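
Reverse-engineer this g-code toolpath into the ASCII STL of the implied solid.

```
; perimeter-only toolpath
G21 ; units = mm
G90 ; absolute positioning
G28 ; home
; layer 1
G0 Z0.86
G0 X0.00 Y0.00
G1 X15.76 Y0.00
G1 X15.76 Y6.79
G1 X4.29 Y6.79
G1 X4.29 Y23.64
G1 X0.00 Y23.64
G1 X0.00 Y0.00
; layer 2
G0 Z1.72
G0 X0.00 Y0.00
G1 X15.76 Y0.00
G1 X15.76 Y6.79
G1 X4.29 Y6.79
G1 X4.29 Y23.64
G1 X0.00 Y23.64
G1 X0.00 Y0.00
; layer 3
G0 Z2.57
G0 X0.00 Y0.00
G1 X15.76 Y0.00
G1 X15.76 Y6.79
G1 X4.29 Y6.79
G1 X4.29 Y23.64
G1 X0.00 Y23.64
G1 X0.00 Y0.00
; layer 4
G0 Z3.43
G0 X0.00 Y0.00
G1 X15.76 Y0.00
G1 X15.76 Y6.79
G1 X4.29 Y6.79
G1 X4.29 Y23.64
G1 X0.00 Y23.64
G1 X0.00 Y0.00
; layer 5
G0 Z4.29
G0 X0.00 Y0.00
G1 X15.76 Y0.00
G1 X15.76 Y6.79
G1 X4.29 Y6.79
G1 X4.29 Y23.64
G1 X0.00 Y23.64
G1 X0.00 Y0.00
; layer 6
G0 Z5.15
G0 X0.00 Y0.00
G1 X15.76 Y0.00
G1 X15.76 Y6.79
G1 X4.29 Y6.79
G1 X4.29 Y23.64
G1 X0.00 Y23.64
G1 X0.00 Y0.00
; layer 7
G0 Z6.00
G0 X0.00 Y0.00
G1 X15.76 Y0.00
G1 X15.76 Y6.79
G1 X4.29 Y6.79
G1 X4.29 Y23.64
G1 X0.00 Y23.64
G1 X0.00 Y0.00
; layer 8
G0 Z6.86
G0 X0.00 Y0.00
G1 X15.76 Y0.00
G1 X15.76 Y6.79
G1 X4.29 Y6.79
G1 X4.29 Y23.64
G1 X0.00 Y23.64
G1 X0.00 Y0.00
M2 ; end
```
solid part
  facet normal 0.0000 0.0000 -1.0000
    outer loop
      vertex 15.76 6.79 0.00
      vertex 15.76 0.00 0.00
      vertex 0.00 0.00 0.00
    endloop
  endfacet
  facet normal 0.0000 0.0000 -1.0000
    outer loop
      vertex 4.29 6.79 0.00
      vertex 15.76 6.79 0.00
      vertex 0.00 0.00 0.00
    endloop
  endfacet
  facet normal 0.0000 0.0000 -1.0000
    outer loop
      vertex 4.29 23.64 0.00
      vertex 4.29 6.79 0.00
      vertex 0.00 0.00 0.00
    endloop
  endfacet
  facet normal 0.0000 0.0000 -1.0000
    outer loop
      vertex 0.00 23.64 0.00
      vertex 4.29 23.64 0.00
      vertex 0.00 0.00 0.00
    endloop
  endfacet
  facet normal 0.0000 0.0000 1.0000
    outer loop
      vertex 0.00 0.00 6.86
      vertex 15.76 0.00 6.86
      vertex 15.76 6.79 6.86
    endloop
  endfacet
  facet normal 0.0000 0.0000 1.0000
    outer loop
      vertex 0.00 0.00 6.86
      vertex 15.76 6.79 6.86
      vertex 4.29 6.79 6.86
    endloop
  endfacet
  facet normal 0.0000 0.0000 1.0000
    outer loop
      vertex 0.00 0.00 6.86
      vertex 4.29 6.79 6.86
      vertex 4.29 23.64 6.86
    endloop
  endfacet
  facet normal 0.0000 0.0000 1.0000
    outer loop
      vertex 0.00 0.00 6.86
      vertex 4.29 23.64 6.86
      vertex 0.00 23.64 6.86
    endloop
  endfacet
  facet normal 0.0000 -1.0000 0.0000
    outer loop
      vertex 0.00 0.00 0.00
      vertex 15.76 0.00 0.00
      vertex 15.76 0.00 6.86
    endloop
  endfacet
  facet normal 0.0000 -1.0000 0.0000
    outer loop
      vertex 0.00 0.00 0.00
      vertex 15.76 0.00 6.86
      vertex 0.00 0.00 6.86
    endloop
  endfacet
  facet normal 1.0000 0.0000 0.0000
    outer loop
      vertex 15.76 0.00 0.00
      vertex 15.76 6.79 0.00
      vertex 15.76 6.79 6.86
    endloop
  endfacet
  facet normal 1.0000 0.0000 0.0000
    outer loop
      vertex 15.76 0.00 0.00
      vertex 15.76 6.79 6.86
      vertex 15.76 0.00 6.86
    endloop
  endfacet
  facet normal 0.0000 1.0000 0.0000
    outer loop
      vertex 15.76 6.79 0.00
      vertex 4.29 6.79 0.00
      vertex 4.29 6.79 6.86
    endloop
  endfacet
  facet normal 0.0000 1.0000 0.0000
    outer loop
      vertex 15.76 6.79 0.00
      vertex 4.29 6.79 6.86
      vertex 15.76 6.79 6.86
    endloop
  endfacet
  facet normal 1.0000 0.0000 0.0000
    outer loop
      vertex 4.29 6.79 0.00
      vertex 4.29 23.64 0.00
      vertex 4.29 23.64 6.86
    endloop
  endfacet
  facet normal 1.0000 0.0000 0.0000
    outer loop
      vertex 4.29 6.79 0.00
      vertex 4.29 23.64 6.86
      vertex 4.29 6.79 6.86
    endloop
  endfacet
  facet normal 0.0000 1.0000 0.0000
    outer loop
      vertex 4.29 23.64 0.00
      vertex 0.00 23.64 0.00
      vertex 0.00 23.64 6.86
    endloop
  endfacet
  facet normal 0.0000 1.0000 0.0000
    outer loop
      vertex 4.29 23.64 0.00
      vertex 0.00 23.64 6.86
      vertex 4.29 23.64 6.86
    endloop
  endfacet
  facet normal -1.0000 0.0000 0.0000
    outer loop
      vertex 0.00 23.64 0.00
      vertex 0.00 0.00 0.00
      vertex 0.00 0.00 6.86
    endloop
  endfacet
  facet normal -1.0000 0.0000 0.0000
    outer loop
      vertex 0.00 23.64 0.00
      vertex 0.00 0.00 6.86
      vertex 0.00 23.64 6.86
    endloop
  endfacet
endsolid part

The G0 Z moves step by Δz≈0.86 mm. Every layer's G1 loop is the same polygon, so the solid is a straight extrusion of it from z=0 to z≈6.86. Closing with flat bottom and top caps and triangulating gives 20 facets — an L-shaped prism: outer 15.8 × 23.6 mm, arm thicknesses ≈ 6.79 mm (horizontal) and 4.29 mm (vertical), extruded 6.86 mm in z.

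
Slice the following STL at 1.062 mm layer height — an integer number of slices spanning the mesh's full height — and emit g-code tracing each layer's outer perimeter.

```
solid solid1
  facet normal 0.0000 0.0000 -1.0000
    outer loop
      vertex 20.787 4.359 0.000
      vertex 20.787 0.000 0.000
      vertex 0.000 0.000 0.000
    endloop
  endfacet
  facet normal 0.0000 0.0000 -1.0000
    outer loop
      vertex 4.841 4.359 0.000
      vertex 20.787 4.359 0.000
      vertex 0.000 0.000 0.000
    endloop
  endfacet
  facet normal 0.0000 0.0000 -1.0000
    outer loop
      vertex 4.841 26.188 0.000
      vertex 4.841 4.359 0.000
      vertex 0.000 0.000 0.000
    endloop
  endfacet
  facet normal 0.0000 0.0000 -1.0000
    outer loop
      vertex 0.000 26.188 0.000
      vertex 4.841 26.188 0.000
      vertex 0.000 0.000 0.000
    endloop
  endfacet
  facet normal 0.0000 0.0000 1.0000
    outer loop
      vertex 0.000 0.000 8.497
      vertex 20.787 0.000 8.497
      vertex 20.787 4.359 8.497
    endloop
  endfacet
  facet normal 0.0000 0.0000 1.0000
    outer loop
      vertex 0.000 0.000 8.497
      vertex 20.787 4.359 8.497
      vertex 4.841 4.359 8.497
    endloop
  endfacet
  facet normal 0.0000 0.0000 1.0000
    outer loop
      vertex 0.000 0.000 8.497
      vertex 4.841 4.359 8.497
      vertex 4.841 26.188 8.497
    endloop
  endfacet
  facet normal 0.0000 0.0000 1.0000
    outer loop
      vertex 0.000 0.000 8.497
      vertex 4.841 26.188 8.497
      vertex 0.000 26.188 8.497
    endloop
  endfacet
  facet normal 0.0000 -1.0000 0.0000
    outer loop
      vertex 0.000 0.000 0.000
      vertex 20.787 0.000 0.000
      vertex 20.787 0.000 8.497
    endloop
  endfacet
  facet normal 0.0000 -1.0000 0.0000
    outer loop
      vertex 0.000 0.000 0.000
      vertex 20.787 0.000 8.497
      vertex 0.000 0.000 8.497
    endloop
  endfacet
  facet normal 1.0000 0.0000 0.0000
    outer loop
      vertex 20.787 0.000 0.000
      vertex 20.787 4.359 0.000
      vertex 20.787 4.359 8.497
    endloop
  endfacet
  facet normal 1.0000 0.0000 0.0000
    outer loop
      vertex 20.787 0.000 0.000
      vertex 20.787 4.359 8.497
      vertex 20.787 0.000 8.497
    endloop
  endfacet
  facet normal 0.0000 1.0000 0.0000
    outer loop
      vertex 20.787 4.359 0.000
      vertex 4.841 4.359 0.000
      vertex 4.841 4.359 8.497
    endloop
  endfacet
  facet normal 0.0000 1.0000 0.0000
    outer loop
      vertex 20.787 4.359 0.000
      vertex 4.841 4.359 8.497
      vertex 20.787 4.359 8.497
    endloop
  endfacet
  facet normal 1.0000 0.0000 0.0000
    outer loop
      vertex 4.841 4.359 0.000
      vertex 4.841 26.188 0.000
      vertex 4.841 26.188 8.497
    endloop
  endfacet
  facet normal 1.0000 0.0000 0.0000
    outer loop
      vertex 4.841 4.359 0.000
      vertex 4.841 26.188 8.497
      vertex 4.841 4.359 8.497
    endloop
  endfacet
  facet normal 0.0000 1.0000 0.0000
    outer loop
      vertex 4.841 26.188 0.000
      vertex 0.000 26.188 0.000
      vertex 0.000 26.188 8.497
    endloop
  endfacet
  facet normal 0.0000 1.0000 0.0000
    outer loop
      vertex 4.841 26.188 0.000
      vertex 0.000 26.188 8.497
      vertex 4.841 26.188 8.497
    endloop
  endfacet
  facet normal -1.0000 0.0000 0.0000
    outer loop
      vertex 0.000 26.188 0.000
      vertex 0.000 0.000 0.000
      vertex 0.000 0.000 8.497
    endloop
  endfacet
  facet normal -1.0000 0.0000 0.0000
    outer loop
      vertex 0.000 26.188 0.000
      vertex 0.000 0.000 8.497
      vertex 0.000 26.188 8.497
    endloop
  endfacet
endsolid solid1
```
; perimeter-only toolpath
G21 ; units = mm
G90 ; absolute positioning
G28 ; home
; layer 1
G0 Z1.062
G0 X0.000 Y0.000
G1 X20.787 Y0.000
G1 X20.787 Y4.359
G1 X4.841 Y4.359
G1 X4.841 Y26.188
G1 X0.000 Y26.188
G1 X0.000 Y0.000
; layer 2
G0 Z2.124
G0 X0.000 Y0.000
G1 X20.787 Y0.000
G1 X20.787 Y4.359
G1 X4.841 Y4.359
G1 X4.841 Y26.188
G1 X0.000 Y26.188
G1 X0.000 Y0.000
; layer 3
G0 Z3.186
G0 X0.000 Y0.000
G1 X20.787 Y0.000
G1 X20.787 Y4.359
G1 X4.841 Y4.359
G1 X4.841 Y26.188
G1 X0.000 Y26.188
G1 X0.000 Y0.000
; layer 4
G0 Z4.248
G0 X0.000 Y0.000
G1 X20.787 Y0.000
G1 X20.787 Y4.359
G1 X4.841 Y4.359
G1 X4.841 Y26.188
G1 X0.000 Y26.188
G1 X0.000 Y0.000
; layer 5
G0 Z5.311
G0 X0.000 Y0.000
G1 X20.787 Y0.000
G1 X20.787 Y4.359
G1 X4.841 Y4.359
G1 X4.841 Y26.188
G1 X0.000 Y26.188
G1 X0.000 Y0.000
; layer 6
G0 Z6.373
G0 X0.000 Y0.000
G1 X20.787 Y0.000
G1 X20.787 Y4.359
G1 X4.841 Y4.359
G1 X4.841 Y26.188
G1 X0.000 Y26.188
G1 X0.000 Y0.000
; layer 7
G0 Z7.435
G0 X0.000 Y0.000
G1 X20.787 Y0.000
G1 X20.787 Y4.359
G1 X4.841 Y4.359
G1 X4.841 Y26.188
G1 X0.000 Y26.188
G1 X0.000 Y0.000
; layer 8
G0 Z8.497
G0 X0.000 Y0.000
G1 X20.787 Y0.000
G1 X20.787 Y4.359
G1 X4.841 Y4.359
G1 X4.841 Y26.188
G1 X0.000 Y26.188
G1 X0.000 Y0.000
M2 ; end

The solid is an L-shaped prism: outer 20.8 × 26.2 mm, arm thicknesses ≈ 4.36 mm (horizontal) and 4.84 mm (vertical), extruded 8.5 mm in z. Slicing at Δz = 1.062 mm — 8 equal slices spanning the solid's height, so layer i sits at z = i·h/8 — gives 8 non-empty perimeters. Each is a 6-segment closed polygon; G0 lifts to the layer z and rapids to the start vertex, then G1 traces the edges.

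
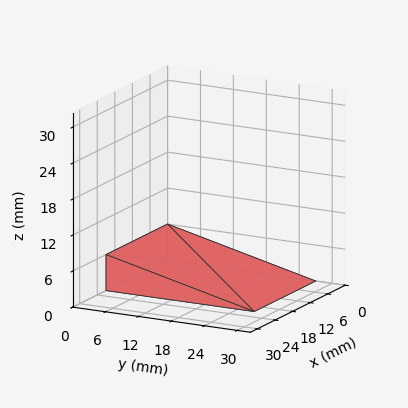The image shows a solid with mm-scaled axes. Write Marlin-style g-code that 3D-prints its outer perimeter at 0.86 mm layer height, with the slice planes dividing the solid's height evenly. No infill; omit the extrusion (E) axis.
Reading the render: the shape is a wedge (ramp): 21 × 27 mm base, rising to 6 mm along the y=0 edge and sloping linearly to z=0 at y=27 (dimensions read to the nearest mm from the axis ticks). For the g-code, the solid's height is divided into equal slices at the stated Δz and each level perimeter traced with G1 moves after a G0 lift.

; perimeter-only toolpath
G21 ; units = mm
G90 ; absolute positioning
G28 ; home
; layer 1
G0 Z0.86
G0 X0.00 Y0.00
G1 X21.00 Y0.00
G1 X21.00 Y23.14
G1 X0.00 Y23.14
G1 X0.00 Y0.00
; layer 2
G0 Z1.71
G0 X0.00 Y0.00
G1 X21.00 Y0.00
G1 X21.00 Y19.29
G1 X0.00 Y19.29
G1 X0.00 Y0.00
; layer 3
G0 Z2.57
G0 X0.00 Y0.00
G1 X21.00 Y0.00
G1 X21.00 Y15.43
G1 X0.00 Y15.43
G1 X0.00 Y0.00
; layer 4
G0 Z3.43
G0 X0.00 Y0.00
G1 X21.00 Y0.00
G1 X21.00 Y11.57
G1 X0.00 Y11.57
G1 X0.00 Y0.00
; layer 5
G0 Z4.29
G0 X0.00 Y0.00
G1 X21.00 Y0.00
G1 X21.00 Y7.71
G1 X0.00 Y7.71
G1 X0.00 Y0.00
; layer 6
G0 Z5.14
G0 X0.00 Y0.00
G1 X21.00 Y0.00
G1 X21.00 Y3.86
G1 X0.00 Y3.86
G1 X0.00 Y0.00
M2 ; end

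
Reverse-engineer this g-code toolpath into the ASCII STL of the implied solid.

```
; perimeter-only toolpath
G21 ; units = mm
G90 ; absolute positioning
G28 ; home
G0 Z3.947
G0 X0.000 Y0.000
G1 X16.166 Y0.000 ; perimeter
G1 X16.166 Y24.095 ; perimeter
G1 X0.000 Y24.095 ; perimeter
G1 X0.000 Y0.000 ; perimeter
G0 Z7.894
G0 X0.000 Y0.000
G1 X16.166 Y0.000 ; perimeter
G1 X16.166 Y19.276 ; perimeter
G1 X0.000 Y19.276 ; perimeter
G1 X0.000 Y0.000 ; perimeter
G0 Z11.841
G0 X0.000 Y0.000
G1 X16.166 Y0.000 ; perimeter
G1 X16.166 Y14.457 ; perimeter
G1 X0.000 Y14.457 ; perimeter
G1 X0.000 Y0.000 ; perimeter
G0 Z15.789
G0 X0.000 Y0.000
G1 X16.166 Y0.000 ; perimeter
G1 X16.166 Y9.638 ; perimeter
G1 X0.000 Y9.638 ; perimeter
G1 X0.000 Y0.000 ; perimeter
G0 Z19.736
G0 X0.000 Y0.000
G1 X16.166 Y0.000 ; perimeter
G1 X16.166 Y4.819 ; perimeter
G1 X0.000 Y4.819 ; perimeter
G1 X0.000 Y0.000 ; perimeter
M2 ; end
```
solid part
  facet normal 0.0000 0.0000 -1.0000
    outer loop
      vertex 16.166 28.914 0.000
      vertex 16.166 0.000 0.000
      vertex 0.000 0.000 0.000
    endloop
  endfacet
  facet normal 0.0000 0.0000 -1.0000
    outer loop
      vertex 0.000 28.914 0.000
      vertex 16.166 28.914 0.000
      vertex 0.000 0.000 0.000
    endloop
  endfacet
  facet normal 0.0000 -1.0000 0.0000
    outer loop
      vertex 0.000 0.000 0.000
      vertex 16.166 0.000 0.000
      vertex 16.166 0.000 23.683
    endloop
  endfacet
  facet normal 0.0000 -1.0000 0.0000
    outer loop
      vertex 0.000 0.000 0.000
      vertex 16.166 0.000 23.683
      vertex 0.000 0.000 23.683
    endloop
  endfacet
  facet normal 0.0000 0.6337 0.7736
    outer loop
      vertex 0.000 0.000 23.683
      vertex 16.166 0.000 23.683
      vertex 16.166 28.914 0.000
    endloop
  endfacet
  facet normal 0.0000 0.6337 0.7736
    outer loop
      vertex 0.000 0.000 23.683
      vertex 16.166 28.914 0.000
      vertex 0.000 28.914 0.000
    endloop
  endfacet
  facet normal -1.0000 0.0000 0.0000
    outer loop
      vertex 0.000 0.000 23.683
      vertex 0.000 28.914 0.000
      vertex 0.000 0.000 0.000
    endloop
  endfacet
  facet normal 1.0000 0.0000 0.0000
    outer loop
      vertex 16.166 0.000 0.000
      vertex 16.166 28.914 0.000
      vertex 16.166 0.000 23.683
    endloop
  endfacet
endsolid part

The G0 Z moves step by Δz≈3.947 mm. The G1 loops shrink linearly with z, so the solid tapers from its base footprint up to z≈23.7. Closing with a flat bottom cap and the tapered top and triangulating gives 8 facets — a wedge (ramp): 16.2 × 28.9 mm base, rising to 23.7 mm along the y=0 edge and sloping linearly to z=0 at y=28.9.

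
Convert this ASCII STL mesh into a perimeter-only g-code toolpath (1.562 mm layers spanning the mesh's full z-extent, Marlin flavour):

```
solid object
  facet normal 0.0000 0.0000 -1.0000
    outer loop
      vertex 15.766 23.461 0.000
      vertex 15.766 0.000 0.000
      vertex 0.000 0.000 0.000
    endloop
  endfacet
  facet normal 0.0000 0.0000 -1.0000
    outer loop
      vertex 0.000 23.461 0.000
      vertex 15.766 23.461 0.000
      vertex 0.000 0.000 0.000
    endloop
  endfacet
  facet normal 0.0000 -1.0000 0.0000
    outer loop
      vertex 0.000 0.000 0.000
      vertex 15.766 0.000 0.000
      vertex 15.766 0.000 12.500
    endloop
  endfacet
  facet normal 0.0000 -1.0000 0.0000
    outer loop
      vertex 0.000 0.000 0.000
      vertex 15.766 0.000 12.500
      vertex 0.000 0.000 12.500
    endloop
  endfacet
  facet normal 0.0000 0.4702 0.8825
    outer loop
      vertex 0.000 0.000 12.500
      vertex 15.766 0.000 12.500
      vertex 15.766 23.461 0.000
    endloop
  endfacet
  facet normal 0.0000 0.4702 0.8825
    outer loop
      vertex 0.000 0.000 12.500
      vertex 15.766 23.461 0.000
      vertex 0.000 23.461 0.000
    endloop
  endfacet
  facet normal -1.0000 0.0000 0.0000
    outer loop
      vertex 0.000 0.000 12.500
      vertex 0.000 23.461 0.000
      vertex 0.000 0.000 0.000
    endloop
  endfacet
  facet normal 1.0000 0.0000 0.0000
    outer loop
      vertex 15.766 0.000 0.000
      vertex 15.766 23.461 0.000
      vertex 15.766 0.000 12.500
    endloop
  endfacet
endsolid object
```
; perimeter-only toolpath
G21 ; units = mm
G90 ; absolute positioning
G28 ; home
; layer 1
G0 Z1.562
G0 X0.000 Y0.000
G1 X15.766 Y0.000
G1 X15.766 Y20.528
G1 X0.000 Y20.528
G1 X0.000 Y0.000
; layer 2
G0 Z3.125
G0 X0.000 Y0.000
G1 X15.766 Y0.000
G1 X15.766 Y17.596
G1 X0.000 Y17.596
G1 X0.000 Y0.000
; layer 3
G0 Z4.688
G0 X0.000 Y0.000
G1 X15.766 Y0.000
G1 X15.766 Y14.663
G1 X0.000 Y14.663
G1 X0.000 Y0.000
; layer 4
G0 Z6.250
G0 X0.000 Y0.000
G1 X15.766 Y0.000
G1 X15.766 Y11.730
G1 X0.000 Y11.730
G1 X0.000 Y0.000
; layer 5
G0 Z7.812
G0 X0.000 Y0.000
G1 X15.766 Y0.000
G1 X15.766 Y8.798
G1 X0.000 Y8.798
G1 X0.000 Y0.000
; layer 6
G0 Z9.375
G0 X0.000 Y0.000
G1 X15.766 Y0.000
G1 X15.766 Y5.865
G1 X0.000 Y5.865
G1 X0.000 Y0.000
; layer 7
G0 Z10.938
G0 X0.000 Y0.000
G1 X15.766 Y0.000
G1 X15.766 Y2.933
G1 X0.000 Y2.933
G1 X0.000 Y0.000
M2 ; end

The solid is a wedge (ramp): 15.8 × 23.5 mm base, rising to 12.5 mm along the y=0 edge and sloping linearly to z=0 at y=23.5. Slicing at Δz = 1.562 mm — 8 equal slices spanning the solid's height, so layer i sits at z = i·h/8 — gives 7 non-empty perimeters. Each is a 4-segment closed polygon; G0 lifts to the layer z and rapids to the start vertex, then G1 traces the edges. The cross-section shrinks linearly with z (the slice at the apex is degenerate and omitted).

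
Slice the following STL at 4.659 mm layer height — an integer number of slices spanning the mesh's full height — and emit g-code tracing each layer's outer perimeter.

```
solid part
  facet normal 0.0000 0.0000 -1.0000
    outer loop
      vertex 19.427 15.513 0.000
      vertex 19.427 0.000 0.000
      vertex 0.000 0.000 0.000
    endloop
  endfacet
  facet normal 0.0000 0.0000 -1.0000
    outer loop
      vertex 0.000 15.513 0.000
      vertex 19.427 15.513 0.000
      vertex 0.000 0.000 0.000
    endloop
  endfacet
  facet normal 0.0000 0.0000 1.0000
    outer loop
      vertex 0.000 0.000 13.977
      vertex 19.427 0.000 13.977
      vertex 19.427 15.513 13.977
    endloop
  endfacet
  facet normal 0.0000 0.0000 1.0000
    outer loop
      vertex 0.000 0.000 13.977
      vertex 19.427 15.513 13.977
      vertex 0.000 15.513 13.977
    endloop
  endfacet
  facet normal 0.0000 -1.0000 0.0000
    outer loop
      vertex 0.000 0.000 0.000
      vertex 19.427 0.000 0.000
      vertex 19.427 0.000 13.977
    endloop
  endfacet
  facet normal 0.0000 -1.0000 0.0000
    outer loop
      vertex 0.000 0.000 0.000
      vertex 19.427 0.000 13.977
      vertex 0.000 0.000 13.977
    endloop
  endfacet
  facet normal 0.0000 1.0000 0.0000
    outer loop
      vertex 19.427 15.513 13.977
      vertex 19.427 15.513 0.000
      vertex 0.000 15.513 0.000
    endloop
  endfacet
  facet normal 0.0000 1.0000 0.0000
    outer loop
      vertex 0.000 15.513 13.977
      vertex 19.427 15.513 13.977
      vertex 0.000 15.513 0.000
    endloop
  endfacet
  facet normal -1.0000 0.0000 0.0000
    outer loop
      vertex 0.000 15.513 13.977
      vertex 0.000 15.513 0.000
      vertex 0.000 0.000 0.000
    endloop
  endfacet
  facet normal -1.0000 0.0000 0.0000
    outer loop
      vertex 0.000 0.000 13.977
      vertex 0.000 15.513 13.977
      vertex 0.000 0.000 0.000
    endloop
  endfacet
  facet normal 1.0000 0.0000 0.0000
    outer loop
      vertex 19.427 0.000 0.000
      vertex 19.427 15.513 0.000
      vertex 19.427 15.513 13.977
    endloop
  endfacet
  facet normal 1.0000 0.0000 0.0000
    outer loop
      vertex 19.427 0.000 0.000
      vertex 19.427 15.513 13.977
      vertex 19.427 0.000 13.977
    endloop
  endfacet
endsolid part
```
; perimeter-only toolpath
G21 ; units = mm
G90 ; absolute positioning
G28 ; home
; layer 1
G0 Z4.659
G0 X0.000 Y0.000
G1 X19.427 Y0.000
G1 X19.427 Y15.513
G1 X0.000 Y15.513
G1 X0.000 Y0.000
; layer 2
G0 Z9.318
G0 X0.000 Y0.000
G1 X19.427 Y0.000
G1 X19.427 Y15.513
G1 X0.000 Y15.513
G1 X0.000 Y0.000
; layer 3
G0 Z13.977
G0 X0.000 Y0.000
G1 X19.427 Y0.000
G1 X19.427 Y15.513
G1 X0.000 Y15.513
G1 X0.000 Y0.000
M2 ; end

The solid is a rectangular box, roughly 19.4 × 15.5 mm footprint and 14 mm tall. Slicing at Δz = 4.659 mm — 3 equal slices spanning the solid's height, so layer i sits at z = i·h/3 — gives 3 non-empty perimeters. Each is a 4-segment closed polygon; G0 lifts to the layer z and rapids to the start vertex, then G1 traces the edges.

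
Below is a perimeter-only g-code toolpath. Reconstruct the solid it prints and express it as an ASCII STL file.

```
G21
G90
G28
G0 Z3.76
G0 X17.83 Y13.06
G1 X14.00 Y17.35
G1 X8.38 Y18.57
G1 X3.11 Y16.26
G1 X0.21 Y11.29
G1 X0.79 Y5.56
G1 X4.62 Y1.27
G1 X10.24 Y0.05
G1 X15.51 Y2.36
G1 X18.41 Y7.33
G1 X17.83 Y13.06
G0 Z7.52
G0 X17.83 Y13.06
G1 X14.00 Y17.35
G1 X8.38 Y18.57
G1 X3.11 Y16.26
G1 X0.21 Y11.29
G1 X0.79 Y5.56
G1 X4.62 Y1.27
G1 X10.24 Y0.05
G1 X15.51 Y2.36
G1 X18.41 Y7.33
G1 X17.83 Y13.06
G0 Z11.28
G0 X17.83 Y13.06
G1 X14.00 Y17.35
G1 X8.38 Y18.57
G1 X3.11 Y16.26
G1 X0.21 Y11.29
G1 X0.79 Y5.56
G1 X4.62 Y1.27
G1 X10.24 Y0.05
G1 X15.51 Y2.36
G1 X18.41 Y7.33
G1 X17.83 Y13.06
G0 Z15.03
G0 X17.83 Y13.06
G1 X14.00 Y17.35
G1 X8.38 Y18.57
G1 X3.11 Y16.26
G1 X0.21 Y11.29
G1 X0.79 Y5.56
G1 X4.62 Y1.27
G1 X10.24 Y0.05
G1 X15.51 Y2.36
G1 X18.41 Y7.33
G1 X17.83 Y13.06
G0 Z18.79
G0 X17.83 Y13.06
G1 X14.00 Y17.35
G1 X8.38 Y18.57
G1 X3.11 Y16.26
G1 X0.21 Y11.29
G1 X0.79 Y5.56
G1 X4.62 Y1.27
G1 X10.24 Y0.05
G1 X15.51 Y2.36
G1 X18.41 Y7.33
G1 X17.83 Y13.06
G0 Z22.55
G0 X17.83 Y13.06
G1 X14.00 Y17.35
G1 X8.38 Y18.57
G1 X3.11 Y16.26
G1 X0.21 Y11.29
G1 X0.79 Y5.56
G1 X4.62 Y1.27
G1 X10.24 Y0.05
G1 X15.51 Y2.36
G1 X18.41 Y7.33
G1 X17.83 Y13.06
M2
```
solid part
  facet normal 0.0000 0.0000 -1.0000
    outer loop
      vertex 8.38 18.57 0.00
      vertex 14.00 17.35 0.00
      vertex 17.83 13.06 0.00
    endloop
  endfacet
  facet normal 0.0000 0.0000 -1.0000
    outer loop
      vertex 3.11 16.26 0.00
      vertex 8.38 18.57 0.00
      vertex 17.83 13.06 0.00
    endloop
  endfacet
  facet normal 0.0000 0.0000 -1.0000
    outer loop
      vertex 0.21 11.29 0.00
      vertex 3.11 16.26 0.00
      vertex 17.83 13.06 0.00
    endloop
  endfacet
  facet normal 0.0000 0.0000 -1.0000
    outer loop
      vertex 0.79 5.56 0.00
      vertex 0.21 11.29 0.00
      vertex 17.83 13.06 0.00
    endloop
  endfacet
  facet normal 0.0000 0.0000 -1.0000
    outer loop
      vertex 4.62 1.27 0.00
      vertex 0.79 5.56 0.00
      vertex 17.83 13.06 0.00
    endloop
  endfacet
  facet normal 0.0000 0.0000 -1.0000
    outer loop
      vertex 10.24 0.05 0.00
      vertex 4.62 1.27 0.00
      vertex 17.83 13.06 0.00
    endloop
  endfacet
  facet normal 0.0000 0.0000 -1.0000
    outer loop
      vertex 15.51 2.36 0.00
      vertex 10.24 0.05 0.00
      vertex 17.83 13.06 0.00
    endloop
  endfacet
  facet normal 0.0000 0.0000 -1.0000
    outer loop
      vertex 18.41 7.33 0.00
      vertex 15.51 2.36 0.00
      vertex 17.83 13.06 0.00
    endloop
  endfacet
  facet normal 0.0000 0.0000 1.0000
    outer loop
      vertex 17.83 13.06 22.55
      vertex 14.00 17.35 22.55
      vertex 8.38 18.57 22.55
    endloop
  endfacet
  facet normal 0.0000 0.0000 1.0000
    outer loop
      vertex 17.83 13.06 22.55
      vertex 8.38 18.57 22.55
      vertex 3.11 16.26 22.55
    endloop
  endfacet
  facet normal 0.0000 0.0000 1.0000
    outer loop
      vertex 17.83 13.06 22.55
      vertex 3.11 16.26 22.55
      vertex 0.21 11.29 22.55
    endloop
  endfacet
  facet normal 0.0000 0.0000 1.0000
    outer loop
      vertex 17.83 13.06 22.55
      vertex 0.21 11.29 22.55
      vertex 0.79 5.56 22.55
    endloop
  endfacet
  facet normal 0.0000 0.0000 1.0000
    outer loop
      vertex 17.83 13.06 22.55
      vertex 0.79 5.56 22.55
      vertex 4.62 1.27 22.55
    endloop
  endfacet
  facet normal 0.0000 0.0000 1.0000
    outer loop
      vertex 17.83 13.06 22.55
      vertex 4.62 1.27 22.55
      vertex 10.24 0.05 22.55
    endloop
  endfacet
  facet normal 0.0000 0.0000 1.0000
    outer loop
      vertex 17.83 13.06 22.55
      vertex 10.24 0.05 22.55
      vertex 15.51 2.36 22.55
    endloop
  endfacet
  facet normal 0.0000 0.0000 1.0000
    outer loop
      vertex 17.83 13.06 22.55
      vertex 15.51 2.36 22.55
      vertex 18.41 7.33 22.55
    endloop
  endfacet
  facet normal 0.7460 0.6660 0.0000
    outer loop
      vertex 17.83 13.06 0.00
      vertex 14.00 17.35 0.00
      vertex 14.00 17.35 22.55
    endloop
  endfacet
  facet normal 0.7460 0.6660 0.0000
    outer loop
      vertex 17.83 13.06 0.00
      vertex 14.00 17.35 22.55
      vertex 17.83 13.06 22.55
    endloop
  endfacet
  facet normal 0.2121 0.9772 0.0000
    outer loop
      vertex 14.00 17.35 0.00
      vertex 8.38 18.57 0.00
      vertex 8.38 18.57 22.55
    endloop
  endfacet
  facet normal 0.2121 0.9772 0.0000
    outer loop
      vertex 14.00 17.35 0.00
      vertex 8.38 18.57 22.55
      vertex 14.00 17.35 22.55
    endloop
  endfacet
  facet normal -0.4015 0.9159 0.0000
    outer loop
      vertex 8.38 18.57 0.00
      vertex 3.11 16.26 0.00
      vertex 3.11 16.26 22.55
    endloop
  endfacet
  facet normal -0.4015 0.9159 0.0000
    outer loop
      vertex 8.38 18.57 0.00
      vertex 3.11 16.26 22.55
      vertex 8.38 18.57 22.55
    endloop
  endfacet
  facet normal -0.8637 0.5040 0.0000
    outer loop
      vertex 3.11 16.26 0.00
      vertex 0.21 11.29 0.00
      vertex 0.21 11.29 22.55
    endloop
  endfacet
  facet normal -0.8637 0.5040 0.0000
    outer loop
      vertex 3.11 16.26 0.00
      vertex 0.21 11.29 22.55
      vertex 3.11 16.26 22.55
    endloop
  endfacet
  facet normal -0.9949 -0.1007 0.0000
    outer loop
      vertex 0.21 11.29 0.00
      vertex 0.79 5.56 0.00
      vertex 0.79 5.56 22.55
    endloop
  endfacet
  facet normal -0.9949 -0.1007 0.0000
    outer loop
      vertex 0.21 11.29 0.00
      vertex 0.79 5.56 22.55
      vertex 0.21 11.29 22.55
    endloop
  endfacet
  facet normal -0.7460 -0.6660 0.0000
    outer loop
      vertex 0.79 5.56 0.00
      vertex 4.62 1.27 0.00
      vertex 4.62 1.27 22.55
    endloop
  endfacet
  facet normal -0.7460 -0.6660 0.0000
    outer loop
      vertex 0.79 5.56 0.00
      vertex 4.62 1.27 22.55
      vertex 0.79 5.56 22.55
    endloop
  endfacet
  facet normal -0.2121 -0.9772 0.0000
    outer loop
      vertex 4.62 1.27 0.00
      vertex 10.24 0.05 0.00
      vertex 10.24 0.05 22.55
    endloop
  endfacet
  facet normal -0.2121 -0.9772 0.0000
    outer loop
      vertex 4.62 1.27 0.00
      vertex 10.24 0.05 22.55
      vertex 4.62 1.27 22.55
    endloop
  endfacet
  facet normal 0.4015 -0.9159 0.0000
    outer loop
      vertex 10.24 0.05 0.00
      vertex 15.51 2.36 0.00
      vertex 15.51 2.36 22.55
    endloop
  endfacet
  facet normal 0.4015 -0.9159 0.0000
    outer loop
      vertex 10.24 0.05 0.00
      vertex 15.51 2.36 22.55
      vertex 10.24 0.05 22.55
    endloop
  endfacet
  facet normal 0.8637 -0.5040 0.0000
    outer loop
      vertex 15.51 2.36 0.00
      vertex 18.41 7.33 0.00
      vertex 18.41 7.33 22.55
    endloop
  endfacet
  facet normal 0.8637 -0.5040 0.0000
    outer loop
      vertex 15.51 2.36 0.00
      vertex 18.41 7.33 22.55
      vertex 15.51 2.36 22.55
    endloop
  endfacet
  facet normal 0.9949 0.1007 0.0000
    outer loop
      vertex 18.41 7.33 0.00
      vertex 17.83 13.06 0.00
      vertex 17.83 13.06 22.55
    endloop
  endfacet
  facet normal 0.9949 0.1007 0.0000
    outer loop
      vertex 18.41 7.33 0.00
      vertex 17.83 13.06 22.55
      vertex 18.41 7.33 22.55
    endloop
  endfacet
endsolid part

The G0 Z moves step by Δz≈3.76 mm. Every layer's G1 loop is the same polygon, so the solid is a straight extrusion of it from z=0 to z≈22.6. Closing with flat bottom and top caps and triangulating gives 36 facets — a regular 10-sided prism (a cylinder approximated with 10 flat sides), circumscribed radius ≈ 9.31 mm, height ≈ 22.6 mm.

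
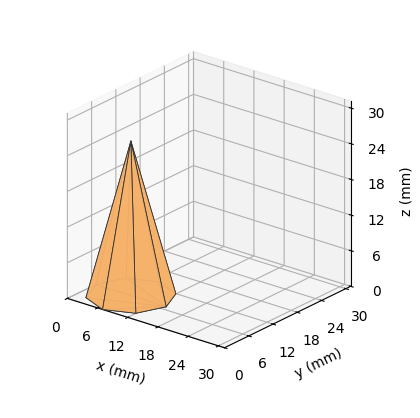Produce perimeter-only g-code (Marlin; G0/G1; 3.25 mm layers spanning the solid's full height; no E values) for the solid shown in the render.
Reading the render: the shape is a regular 8-sided pyramid, base circumscribed radius ≈ 7 mm, apex at z ≈ 26 mm (dimensions read to the nearest mm from the axis ticks). For the g-code, the solid's height is divided into equal slices at the stated Δz and each level perimeter traced with G1 moves after a G0 lift.

; perimeter-only toolpath
G21 ; units = mm
G90 ; absolute positioning
G28 ; home
; layer 1
G0 Z3.25
G0 X13.12 Y7.00
G1 X11.33 Y11.33
G1 X7.00 Y13.12
G1 X2.67 Y11.33
G1 X0.88 Y7.00
G1 X2.67 Y2.67
G1 X7.00 Y0.88
G1 X11.33 Y2.67
G1 X13.12 Y7.00
; layer 2
G0 Z6.50
G0 X12.25 Y7.00
G1 X10.71 Y10.71
G1 X7.00 Y12.25
G1 X3.29 Y10.71
G1 X1.75 Y7.00
G1 X3.29 Y3.29
G1 X7.00 Y1.75
G1 X10.71 Y3.29
G1 X12.25 Y7.00
; layer 3
G0 Z9.75
G0 X11.38 Y7.00
G1 X10.09 Y10.09
G1 X7.00 Y11.38
G1 X3.91 Y10.09
G1 X2.62 Y7.00
G1 X3.91 Y3.91
G1 X7.00 Y2.62
G1 X10.09 Y3.91
G1 X11.38 Y7.00
; layer 4
G0 Z13.00
G0 X10.50 Y7.00
G1 X9.47 Y9.47
G1 X7.00 Y10.50
G1 X4.53 Y9.47
G1 X3.50 Y7.00
G1 X4.53 Y4.53
G1 X7.00 Y3.50
G1 X9.47 Y4.53
G1 X10.50 Y7.00
; layer 5
G0 Z16.25
G0 X9.62 Y7.00
G1 X8.86 Y8.86
G1 X7.00 Y9.62
G1 X5.14 Y8.86
G1 X4.38 Y7.00
G1 X5.14 Y5.14
G1 X7.00 Y4.38
G1 X8.86 Y5.14
G1 X9.62 Y7.00
; layer 6
G0 Z19.50
G0 X8.75 Y7.00
G1 X8.24 Y8.24
G1 X7.00 Y8.75
G1 X5.76 Y8.24
G1 X5.25 Y7.00
G1 X5.76 Y5.76
G1 X7.00 Y5.25
G1 X8.24 Y5.76
G1 X8.75 Y7.00
; layer 7
G0 Z22.75
G0 X7.88 Y7.00
G1 X7.62 Y7.62
G1 X7.00 Y7.88
G1 X6.38 Y7.62
G1 X6.12 Y7.00
G1 X6.38 Y6.38
G1 X7.00 Y6.12
G1 X7.62 Y6.38
G1 X7.88 Y7.00
M2 ; end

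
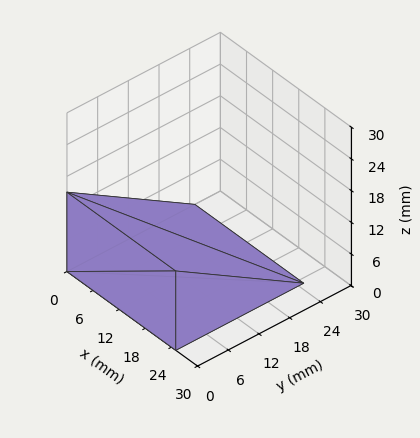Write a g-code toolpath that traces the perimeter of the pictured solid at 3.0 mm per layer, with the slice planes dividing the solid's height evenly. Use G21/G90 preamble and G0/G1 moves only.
Reading the render: the shape is a wedge (ramp): 25 × 25 mm base, rising to 15 mm along the y=0 edge and sloping linearly to z=0 at y=25 (dimensions read to the nearest mm from the axis ticks). For the g-code, the solid's height is divided into equal slices at the stated Δz and each level perimeter traced with G1 moves after a G0 lift.

; perimeter-only toolpath
G21 ; units = mm
G90 ; absolute positioning
G28 ; home
; layer 1
G0 Z3.0
G0 X0.0 Y0.0
G1 X25.0 Y0.0
G1 X25.0 Y20.0
G1 X0.0 Y20.0
G1 X0.0 Y0.0
; layer 2
G0 Z6.0
G0 X0.0 Y0.0
G1 X25.0 Y0.0
G1 X25.0 Y15.0
G1 X0.0 Y15.0
G1 X0.0 Y0.0
; layer 3
G0 Z9.0
G0 X0.0 Y0.0
G1 X25.0 Y0.0
G1 X25.0 Y10.0
G1 X0.0 Y10.0
G1 X0.0 Y0.0
; layer 4
G0 Z12.0
G0 X0.0 Y0.0
G1 X25.0 Y0.0
G1 X25.0 Y5.0
G1 X0.0 Y5.0
G1 X0.0 Y0.0
M2 ; end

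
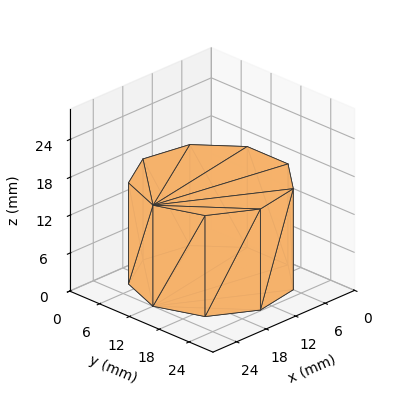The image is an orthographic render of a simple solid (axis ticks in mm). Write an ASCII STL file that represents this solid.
Reading the render: the shape is a regular 9-sided prism (a cylinder approximated with 9 flat sides), circumscribed radius ≈ 12 mm, height ≈ 16 mm (dimensions read to the nearest mm from the axis ticks). For the STL, each face is triangulated and given an outward normal.

solid part
  facet normal 0.0000 0.0000 -1.0000
    outer loop
      vertex 14.1 23.8 0.0
      vertex 21.2 19.7 0.0
      vertex 24.0 12.0 0.0
    endloop
  endfacet
  facet normal 0.0000 0.0000 -1.0000
    outer loop
      vertex 6.0 22.4 0.0
      vertex 14.1 23.8 0.0
      vertex 24.0 12.0 0.0
    endloop
  endfacet
  facet normal 0.0000 0.0000 -1.0000
    outer loop
      vertex 0.7 16.1 0.0
      vertex 6.0 22.4 0.0
      vertex 24.0 12.0 0.0
    endloop
  endfacet
  facet normal 0.0000 0.0000 -1.0000
    outer loop
      vertex 0.7 7.9 0.0
      vertex 0.7 16.1 0.0
      vertex 24.0 12.0 0.0
    endloop
  endfacet
  facet normal 0.0000 0.0000 -1.0000
    outer loop
      vertex 6.0 1.6 0.0
      vertex 0.7 7.9 0.0
      vertex 24.0 12.0 0.0
    endloop
  endfacet
  facet normal 0.0000 0.0000 -1.0000
    outer loop
      vertex 14.1 0.2 0.0
      vertex 6.0 1.6 0.0
      vertex 24.0 12.0 0.0
    endloop
  endfacet
  facet normal 0.0000 0.0000 -1.0000
    outer loop
      vertex 21.2 4.3 0.0
      vertex 14.1 0.2 0.0
      vertex 24.0 12.0 0.0
    endloop
  endfacet
  facet normal 0.0000 0.0000 1.0000
    outer loop
      vertex 24.0 12.0 16.0
      vertex 21.2 19.7 16.0
      vertex 14.1 23.8 16.0
    endloop
  endfacet
  facet normal 0.0000 0.0000 1.0000
    outer loop
      vertex 24.0 12.0 16.0
      vertex 14.1 23.8 16.0
      vertex 6.0 22.4 16.0
    endloop
  endfacet
  facet normal 0.0000 0.0000 1.0000
    outer loop
      vertex 24.0 12.0 16.0
      vertex 6.0 22.4 16.0
      vertex 0.7 16.1 16.0
    endloop
  endfacet
  facet normal 0.0000 0.0000 1.0000
    outer loop
      vertex 24.0 12.0 16.0
      vertex 0.7 16.1 16.0
      vertex 0.7 7.9 16.0
    endloop
  endfacet
  facet normal 0.0000 0.0000 1.0000
    outer loop
      vertex 24.0 12.0 16.0
      vertex 0.7 7.9 16.0
      vertex 6.0 1.6 16.0
    endloop
  endfacet
  facet normal 0.0000 0.0000 1.0000
    outer loop
      vertex 24.0 12.0 16.0
      vertex 6.0 1.6 16.0
      vertex 14.1 0.2 16.0
    endloop
  endfacet
  facet normal 0.0000 0.0000 1.0000
    outer loop
      vertex 24.0 12.0 16.0
      vertex 14.1 0.2 16.0
      vertex 21.2 4.3 16.0
    endloop
  endfacet
  facet normal 0.9398 0.3417 0.0000
    outer loop
      vertex 24.0 12.0 0.0
      vertex 21.2 19.7 0.0
      vertex 21.2 19.7 16.0
    endloop
  endfacet
  facet normal 0.9398 0.3417 0.0000
    outer loop
      vertex 24.0 12.0 0.0
      vertex 21.2 19.7 16.0
      vertex 24.0 12.0 16.0
    endloop
  endfacet
  facet normal 0.5001 0.8660 0.0000
    outer loop
      vertex 21.2 19.7 0.0
      vertex 14.1 23.8 0.0
      vertex 14.1 23.8 16.0
    endloop
  endfacet
  facet normal 0.5001 0.8660 0.0000
    outer loop
      vertex 21.2 19.7 0.0
      vertex 14.1 23.8 16.0
      vertex 21.2 19.7 16.0
    endloop
  endfacet
  facet normal -0.1703 0.9854 0.0000
    outer loop
      vertex 14.1 23.8 0.0
      vertex 6.0 22.4 0.0
      vertex 6.0 22.4 16.0
    endloop
  endfacet
  facet normal -0.1703 0.9854 0.0000
    outer loop
      vertex 14.1 23.8 0.0
      vertex 6.0 22.4 16.0
      vertex 14.1 23.8 16.0
    endloop
  endfacet
  facet normal -0.7652 0.6438 0.0000
    outer loop
      vertex 6.0 22.4 0.0
      vertex 0.7 16.1 0.0
      vertex 0.7 16.1 16.0
    endloop
  endfacet
  facet normal -0.7652 0.6438 0.0000
    outer loop
      vertex 6.0 22.4 0.0
      vertex 0.7 16.1 16.0
      vertex 6.0 22.4 16.0
    endloop
  endfacet
  facet normal -1.0000 0.0000 0.0000
    outer loop
      vertex 0.7 16.1 0.0
      vertex 0.7 7.9 0.0
      vertex 0.7 7.9 16.0
    endloop
  endfacet
  facet normal -1.0000 0.0000 0.0000
    outer loop
      vertex 0.7 16.1 0.0
      vertex 0.7 7.9 16.0
      vertex 0.7 16.1 16.0
    endloop
  endfacet
  facet normal -0.7652 -0.6438 0.0000
    outer loop
      vertex 0.7 7.9 0.0
      vertex 6.0 1.6 0.0
      vertex 6.0 1.6 16.0
    endloop
  endfacet
  facet normal -0.7652 -0.6438 0.0000
    outer loop
      vertex 0.7 7.9 0.0
      vertex 6.0 1.6 16.0
      vertex 0.7 7.9 16.0
    endloop
  endfacet
  facet normal -0.1703 -0.9854 0.0000
    outer loop
      vertex 6.0 1.6 0.0
      vertex 14.1 0.2 0.0
      vertex 14.1 0.2 16.0
    endloop
  endfacet
  facet normal -0.1703 -0.9854 0.0000
    outer loop
      vertex 6.0 1.6 0.0
      vertex 14.1 0.2 16.0
      vertex 6.0 1.6 16.0
    endloop
  endfacet
  facet normal 0.5001 -0.8660 0.0000
    outer loop
      vertex 14.1 0.2 0.0
      vertex 21.2 4.3 0.0
      vertex 21.2 4.3 16.0
    endloop
  endfacet
  facet normal 0.5001 -0.8660 0.0000
    outer loop
      vertex 14.1 0.2 0.0
      vertex 21.2 4.3 16.0
      vertex 14.1 0.2 16.0
    endloop
  endfacet
  facet normal 0.9398 -0.3417 0.0000
    outer loop
      vertex 21.2 4.3 0.0
      vertex 24.0 12.0 0.0
      vertex 24.0 12.0 16.0
    endloop
  endfacet
  facet normal 0.9398 -0.3417 0.0000
    outer loop
      vertex 21.2 4.3 0.0
      vertex 24.0 12.0 16.0
      vertex 21.2 4.3 16.0
    endloop
  endfacet
endsolid part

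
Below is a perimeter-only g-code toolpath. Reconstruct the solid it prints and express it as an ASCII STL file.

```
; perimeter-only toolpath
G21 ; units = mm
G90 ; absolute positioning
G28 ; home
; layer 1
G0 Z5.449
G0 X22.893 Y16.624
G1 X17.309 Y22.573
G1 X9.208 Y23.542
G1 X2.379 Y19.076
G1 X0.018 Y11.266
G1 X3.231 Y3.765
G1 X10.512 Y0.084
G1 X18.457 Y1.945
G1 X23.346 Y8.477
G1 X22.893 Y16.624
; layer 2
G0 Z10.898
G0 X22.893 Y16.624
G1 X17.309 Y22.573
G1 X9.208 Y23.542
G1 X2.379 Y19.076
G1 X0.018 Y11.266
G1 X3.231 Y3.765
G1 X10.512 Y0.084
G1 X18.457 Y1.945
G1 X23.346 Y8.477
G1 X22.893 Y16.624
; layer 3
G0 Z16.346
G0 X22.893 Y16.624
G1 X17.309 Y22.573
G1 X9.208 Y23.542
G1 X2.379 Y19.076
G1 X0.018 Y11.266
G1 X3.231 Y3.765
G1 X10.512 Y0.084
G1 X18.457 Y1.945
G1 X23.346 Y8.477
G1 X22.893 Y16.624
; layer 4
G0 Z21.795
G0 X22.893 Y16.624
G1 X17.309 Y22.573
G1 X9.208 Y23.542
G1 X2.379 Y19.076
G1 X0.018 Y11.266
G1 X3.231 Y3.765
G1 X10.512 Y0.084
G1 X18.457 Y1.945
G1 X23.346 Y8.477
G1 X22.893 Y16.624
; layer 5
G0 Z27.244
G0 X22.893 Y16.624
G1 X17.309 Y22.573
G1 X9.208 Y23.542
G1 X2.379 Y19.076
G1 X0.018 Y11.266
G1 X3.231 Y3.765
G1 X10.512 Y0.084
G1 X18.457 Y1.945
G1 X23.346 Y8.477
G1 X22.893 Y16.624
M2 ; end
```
solid part
  facet normal 0.0000 0.0000 -1.0000
    outer loop
      vertex 9.208 23.542 0.000
      vertex 17.309 22.573 0.000
      vertex 22.893 16.624 0.000
    endloop
  endfacet
  facet normal 0.0000 0.0000 -1.0000
    outer loop
      vertex 2.379 19.076 0.000
      vertex 9.208 23.542 0.000
      vertex 22.893 16.624 0.000
    endloop
  endfacet
  facet normal 0.0000 0.0000 -1.0000
    outer loop
      vertex 0.018 11.266 0.000
      vertex 2.379 19.076 0.000
      vertex 22.893 16.624 0.000
    endloop
  endfacet
  facet normal 0.0000 0.0000 -1.0000
    outer loop
      vertex 3.231 3.765 0.000
      vertex 0.018 11.266 0.000
      vertex 22.893 16.624 0.000
    endloop
  endfacet
  facet normal 0.0000 0.0000 -1.0000
    outer loop
      vertex 10.512 0.084 0.000
      vertex 3.231 3.765 0.000
      vertex 22.893 16.624 0.000
    endloop
  endfacet
  facet normal 0.0000 0.0000 -1.0000
    outer loop
      vertex 18.457 1.945 0.000
      vertex 10.512 0.084 0.000
      vertex 22.893 16.624 0.000
    endloop
  endfacet
  facet normal 0.0000 0.0000 -1.0000
    outer loop
      vertex 23.346 8.477 0.000
      vertex 18.457 1.945 0.000
      vertex 22.893 16.624 0.000
    endloop
  endfacet
  facet normal 0.0000 0.0000 1.0000
    outer loop
      vertex 22.893 16.624 27.244
      vertex 17.309 22.573 27.244
      vertex 9.208 23.542 27.244
    endloop
  endfacet
  facet normal 0.0000 0.0000 1.0000
    outer loop
      vertex 22.893 16.624 27.244
      vertex 9.208 23.542 27.244
      vertex 2.379 19.076 27.244
    endloop
  endfacet
  facet normal 0.0000 0.0000 1.0000
    outer loop
      vertex 22.893 16.624 27.244
      vertex 2.379 19.076 27.244
      vertex 0.018 11.266 27.244
    endloop
  endfacet
  facet normal 0.0000 0.0000 1.0000
    outer loop
      vertex 22.893 16.624 27.244
      vertex 0.018 11.266 27.244
      vertex 3.231 3.765 27.244
    endloop
  endfacet
  facet normal 0.0000 0.0000 1.0000
    outer loop
      vertex 22.893 16.624 27.244
      vertex 3.231 3.765 27.244
      vertex 10.512 0.084 27.244
    endloop
  endfacet
  facet normal 0.0000 0.0000 1.0000
    outer loop
      vertex 22.893 16.624 27.244
      vertex 10.512 0.084 27.244
      vertex 18.457 1.945 27.244
    endloop
  endfacet
  facet normal 0.0000 0.0000 1.0000
    outer loop
      vertex 22.893 16.624 27.244
      vertex 18.457 1.945 27.244
      vertex 23.346 8.477 27.244
    endloop
  endfacet
  facet normal 0.7291 0.6844 0.0000
    outer loop
      vertex 22.893 16.624 0.000
      vertex 17.309 22.573 0.000
      vertex 17.309 22.573 27.244
    endloop
  endfacet
  facet normal 0.7291 0.6844 0.0000
    outer loop
      vertex 22.893 16.624 0.000
      vertex 17.309 22.573 27.244
      vertex 22.893 16.624 27.244
    endloop
  endfacet
  facet normal 0.1188 0.9929 0.0000
    outer loop
      vertex 17.309 22.573 0.000
      vertex 9.208 23.542 0.000
      vertex 9.208 23.542 27.244
    endloop
  endfacet
  facet normal 0.1188 0.9929 0.0000
    outer loop
      vertex 17.309 22.573 0.000
      vertex 9.208 23.542 27.244
      vertex 17.309 22.573 27.244
    endloop
  endfacet
  facet normal -0.5473 0.8369 0.0000
    outer loop
      vertex 9.208 23.542 0.000
      vertex 2.379 19.076 0.000
      vertex 2.379 19.076 27.244
    endloop
  endfacet
  facet normal -0.5473 0.8369 0.0000
    outer loop
      vertex 9.208 23.542 0.000
      vertex 2.379 19.076 27.244
      vertex 9.208 23.542 27.244
    endloop
  endfacet
  facet normal -0.9572 0.2894 0.0000
    outer loop
      vertex 2.379 19.076 0.000
      vertex 0.018 11.266 0.000
      vertex 0.018 11.266 27.244
    endloop
  endfacet
  facet normal -0.9572 0.2894 0.0000
    outer loop
      vertex 2.379 19.076 0.000
      vertex 0.018 11.266 27.244
      vertex 2.379 19.076 27.244
    endloop
  endfacet
  facet normal -0.9192 -0.3937 0.0000
    outer loop
      vertex 0.018 11.266 0.000
      vertex 3.231 3.765 0.000
      vertex 3.231 3.765 27.244
    endloop
  endfacet
  facet normal -0.9192 -0.3937 0.0000
    outer loop
      vertex 0.018 11.266 0.000
      vertex 3.231 3.765 27.244
      vertex 0.018 11.266 27.244
    endloop
  endfacet
  facet normal -0.4512 -0.8924 0.0000
    outer loop
      vertex 3.231 3.765 0.000
      vertex 10.512 0.084 0.000
      vertex 10.512 0.084 27.244
    endloop
  endfacet
  facet normal -0.4512 -0.8924 0.0000
    outer loop
      vertex 3.231 3.765 0.000
      vertex 10.512 0.084 27.244
      vertex 3.231 3.765 27.244
    endloop
  endfacet
  facet normal 0.2281 -0.9736 0.0000
    outer loop
      vertex 10.512 0.084 0.000
      vertex 18.457 1.945 0.000
      vertex 18.457 1.945 27.244
    endloop
  endfacet
  facet normal 0.2281 -0.9736 0.0000
    outer loop
      vertex 10.512 0.084 0.000
      vertex 18.457 1.945 27.244
      vertex 10.512 0.084 27.244
    endloop
  endfacet
  facet normal 0.8006 -0.5992 0.0000
    outer loop
      vertex 18.457 1.945 0.000
      vertex 23.346 8.477 0.000
      vertex 23.346 8.477 27.244
    endloop
  endfacet
  facet normal 0.8006 -0.5992 0.0000
    outer loop
      vertex 18.457 1.945 0.000
      vertex 23.346 8.477 27.244
      vertex 18.457 1.945 27.244
    endloop
  endfacet
  facet normal 0.9985 0.0555 0.0000
    outer loop
      vertex 23.346 8.477 0.000
      vertex 22.893 16.624 0.000
      vertex 22.893 16.624 27.244
    endloop
  endfacet
  facet normal 0.9985 0.0555 0.0000
    outer loop
      vertex 23.346 8.477 0.000
      vertex 22.893 16.624 27.244
      vertex 23.346 8.477 27.244
    endloop
  endfacet
endsolid part

The G0 Z moves step by Δz≈5.449 mm. Every layer's G1 loop is the same polygon, so the solid is a straight extrusion of it from z=0 to z≈27.2. Closing with flat bottom and top caps and triangulating gives 32 facets — a regular 9-sided prism (a cylinder approximated with 9 flat sides), circumscribed radius ≈ 11.9 mm, height ≈ 27.2 mm.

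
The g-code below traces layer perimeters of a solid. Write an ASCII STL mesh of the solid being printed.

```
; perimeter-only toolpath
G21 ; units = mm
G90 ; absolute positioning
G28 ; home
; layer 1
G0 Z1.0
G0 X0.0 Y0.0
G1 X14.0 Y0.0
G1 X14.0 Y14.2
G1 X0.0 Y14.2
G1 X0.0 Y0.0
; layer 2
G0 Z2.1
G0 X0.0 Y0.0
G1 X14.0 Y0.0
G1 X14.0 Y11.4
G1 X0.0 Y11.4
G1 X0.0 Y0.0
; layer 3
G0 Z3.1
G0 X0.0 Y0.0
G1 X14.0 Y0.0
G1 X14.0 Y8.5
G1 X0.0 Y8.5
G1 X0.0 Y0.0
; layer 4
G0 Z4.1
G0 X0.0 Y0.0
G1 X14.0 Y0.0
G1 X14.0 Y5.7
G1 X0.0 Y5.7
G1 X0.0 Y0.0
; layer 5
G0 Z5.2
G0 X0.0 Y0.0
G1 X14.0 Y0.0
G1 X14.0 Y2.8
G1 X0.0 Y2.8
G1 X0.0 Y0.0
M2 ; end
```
solid part
  facet normal 0.0000 0.0000 -1.0000
    outer loop
      vertex 14.0 17.1 0.0
      vertex 14.0 0.0 0.0
      vertex 0.0 0.0 0.0
    endloop
  endfacet
  facet normal 0.0000 0.0000 -1.0000
    outer loop
      vertex 0.0 17.1 0.0
      vertex 14.0 17.1 0.0
      vertex 0.0 0.0 0.0
    endloop
  endfacet
  facet normal 0.0000 -1.0000 0.0000
    outer loop
      vertex 0.0 0.0 0.0
      vertex 14.0 0.0 0.0
      vertex 14.0 0.0 6.2
    endloop
  endfacet
  facet normal 0.0000 -1.0000 0.0000
    outer loop
      vertex 0.0 0.0 0.0
      vertex 14.0 0.0 6.2
      vertex 0.0 0.0 6.2
    endloop
  endfacet
  facet normal 0.0000 0.3409 0.9401
    outer loop
      vertex 0.0 0.0 6.2
      vertex 14.0 0.0 6.2
      vertex 14.0 17.1 0.0
    endloop
  endfacet
  facet normal 0.0000 0.3409 0.9401
    outer loop
      vertex 0.0 0.0 6.2
      vertex 14.0 17.1 0.0
      vertex 0.0 17.1 0.0
    endloop
  endfacet
  facet normal -1.0000 0.0000 0.0000
    outer loop
      vertex 0.0 0.0 6.2
      vertex 0.0 17.1 0.0
      vertex 0.0 0.0 0.0
    endloop
  endfacet
  facet normal 1.0000 0.0000 0.0000
    outer loop
      vertex 14.0 0.0 0.0
      vertex 14.0 17.1 0.0
      vertex 14.0 0.0 6.2
    endloop
  endfacet
endsolid part

The G0 Z moves step by Δz≈1.0 mm. The G1 loops shrink linearly with z, so the solid tapers from its base footprint up to z≈6.2. Closing with a flat bottom cap and the tapered top and triangulating gives 8 facets — a wedge (ramp): 14 × 17.1 mm base, rising to 6.2 mm along the y=0 edge and sloping linearly to z=0 at y=17.1.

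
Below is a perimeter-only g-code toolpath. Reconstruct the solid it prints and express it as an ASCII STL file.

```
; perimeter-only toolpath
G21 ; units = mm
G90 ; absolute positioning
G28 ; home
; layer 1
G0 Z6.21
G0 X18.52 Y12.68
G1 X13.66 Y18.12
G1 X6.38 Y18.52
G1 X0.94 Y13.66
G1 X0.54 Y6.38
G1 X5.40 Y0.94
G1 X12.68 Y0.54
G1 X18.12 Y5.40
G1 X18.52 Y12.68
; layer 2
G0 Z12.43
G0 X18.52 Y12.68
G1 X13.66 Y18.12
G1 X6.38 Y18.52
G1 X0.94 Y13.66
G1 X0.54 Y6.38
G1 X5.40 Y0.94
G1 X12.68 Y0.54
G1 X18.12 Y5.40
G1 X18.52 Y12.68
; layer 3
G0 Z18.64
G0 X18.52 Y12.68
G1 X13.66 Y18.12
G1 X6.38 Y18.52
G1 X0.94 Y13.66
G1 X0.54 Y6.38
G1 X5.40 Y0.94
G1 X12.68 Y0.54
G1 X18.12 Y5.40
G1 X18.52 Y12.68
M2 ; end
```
solid part
  facet normal 0.0000 0.0000 -1.0000
    outer loop
      vertex 6.38 18.52 0.00
      vertex 13.66 18.12 0.00
      vertex 18.52 12.68 0.00
    endloop
  endfacet
  facet normal 0.0000 0.0000 -1.0000
    outer loop
      vertex 0.94 13.66 0.00
      vertex 6.38 18.52 0.00
      vertex 18.52 12.68 0.00
    endloop
  endfacet
  facet normal 0.0000 0.0000 -1.0000
    outer loop
      vertex 0.54 6.38 0.00
      vertex 0.94 13.66 0.00
      vertex 18.52 12.68 0.00
    endloop
  endfacet
  facet normal 0.0000 0.0000 -1.0000
    outer loop
      vertex 5.40 0.94 0.00
      vertex 0.54 6.38 0.00
      vertex 18.52 12.68 0.00
    endloop
  endfacet
  facet normal 0.0000 0.0000 -1.0000
    outer loop
      vertex 12.68 0.54 0.00
      vertex 5.40 0.94 0.00
      vertex 18.52 12.68 0.00
    endloop
  endfacet
  facet normal 0.0000 0.0000 -1.0000
    outer loop
      vertex 18.12 5.40 0.00
      vertex 12.68 0.54 0.00
      vertex 18.52 12.68 0.00
    endloop
  endfacet
  facet normal 0.0000 0.0000 1.0000
    outer loop
      vertex 18.52 12.68 18.64
      vertex 13.66 18.12 18.64
      vertex 6.38 18.52 18.64
    endloop
  endfacet
  facet normal 0.0000 0.0000 1.0000
    outer loop
      vertex 18.52 12.68 18.64
      vertex 6.38 18.52 18.64
      vertex 0.94 13.66 18.64
    endloop
  endfacet
  facet normal 0.0000 0.0000 1.0000
    outer loop
      vertex 18.52 12.68 18.64
      vertex 0.94 13.66 18.64
      vertex 0.54 6.38 18.64
    endloop
  endfacet
  facet normal 0.0000 0.0000 1.0000
    outer loop
      vertex 18.52 12.68 18.64
      vertex 0.54 6.38 18.64
      vertex 5.40 0.94 18.64
    endloop
  endfacet
  facet normal 0.0000 0.0000 1.0000
    outer loop
      vertex 18.52 12.68 18.64
      vertex 5.40 0.94 18.64
      vertex 12.68 0.54 18.64
    endloop
  endfacet
  facet normal 0.0000 0.0000 1.0000
    outer loop
      vertex 18.52 12.68 18.64
      vertex 12.68 0.54 18.64
      vertex 18.12 5.40 18.64
    endloop
  endfacet
  facet normal 0.7457 0.6662 0.0000
    outer loop
      vertex 18.52 12.68 0.00
      vertex 13.66 18.12 0.00
      vertex 13.66 18.12 18.64
    endloop
  endfacet
  facet normal 0.7457 0.6662 0.0000
    outer loop
      vertex 18.52 12.68 0.00
      vertex 13.66 18.12 18.64
      vertex 18.52 12.68 18.64
    endloop
  endfacet
  facet normal 0.0549 0.9985 0.0000
    outer loop
      vertex 13.66 18.12 0.00
      vertex 6.38 18.52 0.00
      vertex 6.38 18.52 18.64
    endloop
  endfacet
  facet normal 0.0549 0.9985 0.0000
    outer loop
      vertex 13.66 18.12 0.00
      vertex 6.38 18.52 18.64
      vertex 13.66 18.12 18.64
    endloop
  endfacet
  facet normal -0.6662 0.7457 0.0000
    outer loop
      vertex 6.38 18.52 0.00
      vertex 0.94 13.66 0.00
      vertex 0.94 13.66 18.64
    endloop
  endfacet
  facet normal -0.6662 0.7457 0.0000
    outer loop
      vertex 6.38 18.52 0.00
      vertex 0.94 13.66 18.64
      vertex 6.38 18.52 18.64
    endloop
  endfacet
  facet normal -0.9985 0.0549 0.0000
    outer loop
      vertex 0.94 13.66 0.00
      vertex 0.54 6.38 0.00
      vertex 0.54 6.38 18.64
    endloop
  endfacet
  facet normal -0.9985 0.0549 0.0000
    outer loop
      vertex 0.94 13.66 0.00
      vertex 0.54 6.38 18.64
      vertex 0.94 13.66 18.64
    endloop
  endfacet
  facet normal -0.7457 -0.6662 0.0000
    outer loop
      vertex 0.54 6.38 0.00
      vertex 5.40 0.94 0.00
      vertex 5.40 0.94 18.64
    endloop
  endfacet
  facet normal -0.7457 -0.6662 0.0000
    outer loop
      vertex 0.54 6.38 0.00
      vertex 5.40 0.94 18.64
      vertex 0.54 6.38 18.64
    endloop
  endfacet
  facet normal -0.0549 -0.9985 0.0000
    outer loop
      vertex 5.40 0.94 0.00
      vertex 12.68 0.54 0.00
      vertex 12.68 0.54 18.64
    endloop
  endfacet
  facet normal -0.0549 -0.9985 0.0000
    outer loop
      vertex 5.40 0.94 0.00
      vertex 12.68 0.54 18.64
      vertex 5.40 0.94 18.64
    endloop
  endfacet
  facet normal 0.6662 -0.7457 0.0000
    outer loop
      vertex 12.68 0.54 0.00
      vertex 18.12 5.40 0.00
      vertex 18.12 5.40 18.64
    endloop
  endfacet
  facet normal 0.6662 -0.7457 0.0000
    outer loop
      vertex 12.68 0.54 0.00
      vertex 18.12 5.40 18.64
      vertex 12.68 0.54 18.64
    endloop
  endfacet
  facet normal 0.9985 -0.0549 0.0000
    outer loop
      vertex 18.12 5.40 0.00
      vertex 18.52 12.68 0.00
      vertex 18.52 12.68 18.64
    endloop
  endfacet
  facet normal 0.9985 -0.0549 0.0000
    outer loop
      vertex 18.12 5.40 0.00
      vertex 18.52 12.68 18.64
      vertex 18.12 5.40 18.64
    endloop
  endfacet
endsolid part

The G0 Z moves step by Δz≈6.21 mm. Every layer's G1 loop is the same polygon, so the solid is a straight extrusion of it from z=0 to z≈18.6. Closing with flat bottom and top caps and triangulating gives 28 facets — a regular 8-sided prism (a cylinder approximated with 8 flat sides), circumscribed radius ≈ 9.53 mm, height ≈ 18.6 mm.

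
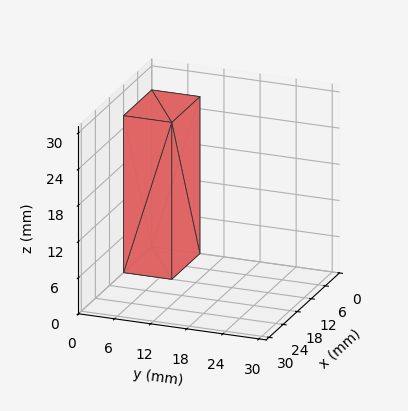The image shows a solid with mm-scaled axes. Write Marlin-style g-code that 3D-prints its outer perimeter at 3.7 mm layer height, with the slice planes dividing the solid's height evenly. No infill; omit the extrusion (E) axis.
Reading the render: the shape is a rectangular box, roughly 12 × 8 mm footprint and 26 mm tall (dimensions read to the nearest mm from the axis ticks). For the g-code, the solid's height is divided into equal slices at the stated Δz and each level perimeter traced with G1 moves after a G0 lift.

; perimeter-only toolpath
G21 ; units = mm
G90 ; absolute positioning
G28 ; home
; layer 1
G0 Z3.7
G0 X0.0 Y0.0
G1 X12.0 Y0.0
G1 X12.0 Y8.0
G1 X0.0 Y8.0
G1 X0.0 Y0.0
; layer 2
G0 Z7.4
G0 X0.0 Y0.0
G1 X12.0 Y0.0
G1 X12.0 Y8.0
G1 X0.0 Y8.0
G1 X0.0 Y0.0
; layer 3
G0 Z11.1
G0 X0.0 Y0.0
G1 X12.0 Y0.0
G1 X12.0 Y8.0
G1 X0.0 Y8.0
G1 X0.0 Y0.0
; layer 4
G0 Z14.9
G0 X0.0 Y0.0
G1 X12.0 Y0.0
G1 X12.0 Y8.0
G1 X0.0 Y8.0
G1 X0.0 Y0.0
; layer 5
G0 Z18.6
G0 X0.0 Y0.0
G1 X12.0 Y0.0
G1 X12.0 Y8.0
G1 X0.0 Y8.0
G1 X0.0 Y0.0
; layer 6
G0 Z22.3
G0 X0.0 Y0.0
G1 X12.0 Y0.0
G1 X12.0 Y8.0
G1 X0.0 Y8.0
G1 X0.0 Y0.0
; layer 7
G0 Z26.0
G0 X0.0 Y0.0
G1 X12.0 Y0.0
G1 X12.0 Y8.0
G1 X0.0 Y8.0
G1 X0.0 Y0.0
M2 ; end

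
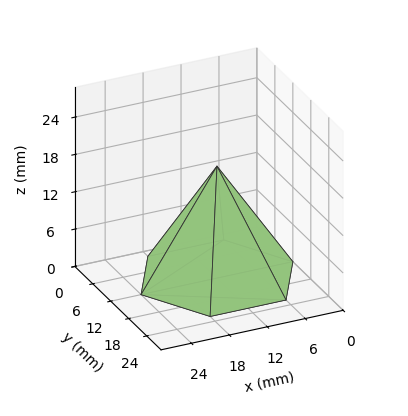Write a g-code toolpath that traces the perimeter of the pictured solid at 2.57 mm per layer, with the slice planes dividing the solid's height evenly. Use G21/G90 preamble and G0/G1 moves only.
Reading the render: the shape is a regular 6-sided pyramid, base circumscribed radius ≈ 12 mm, apex at z ≈ 18 mm (dimensions read to the nearest mm from the axis ticks). For the g-code, the solid's height is divided into equal slices at the stated Δz and each level perimeter traced with G1 moves after a G0 lift.

; perimeter-only toolpath
G21 ; units = mm
G90 ; absolute positioning
G28 ; home
; layer 1
G0 Z2.57
G0 X22.29 Y12.00
G1 X17.14 Y20.91
G1 X6.86 Y20.91
G1 X1.71 Y12.00
G1 X6.86 Y3.09
G1 X17.14 Y3.09
G1 X22.29 Y12.00
; layer 2
G0 Z5.14
G0 X20.57 Y12.00
G1 X16.29 Y19.42
G1 X7.71 Y19.42
G1 X3.43 Y12.00
G1 X7.71 Y4.58
G1 X16.29 Y4.58
G1 X20.57 Y12.00
; layer 3
G0 Z7.71
G0 X18.86 Y12.00
G1 X15.43 Y17.94
G1 X8.57 Y17.94
G1 X5.14 Y12.00
G1 X8.57 Y6.06
G1 X15.43 Y6.06
G1 X18.86 Y12.00
; layer 4
G0 Z10.29
G0 X17.14 Y12.00
G1 X14.57 Y16.45
G1 X9.43 Y16.45
G1 X6.86 Y12.00
G1 X9.43 Y7.55
G1 X14.57 Y7.55
G1 X17.14 Y12.00
; layer 5
G0 Z12.86
G0 X15.43 Y12.00
G1 X13.71 Y14.97
G1 X10.29 Y14.97
G1 X8.57 Y12.00
G1 X10.29 Y9.03
G1 X13.71 Y9.03
G1 X15.43 Y12.00
; layer 6
G0 Z15.43
G0 X13.71 Y12.00
G1 X12.86 Y13.48
G1 X11.14 Y13.48
G1 X10.29 Y12.00
G1 X11.14 Y10.52
G1 X12.86 Y10.52
G1 X13.71 Y12.00
M2 ; end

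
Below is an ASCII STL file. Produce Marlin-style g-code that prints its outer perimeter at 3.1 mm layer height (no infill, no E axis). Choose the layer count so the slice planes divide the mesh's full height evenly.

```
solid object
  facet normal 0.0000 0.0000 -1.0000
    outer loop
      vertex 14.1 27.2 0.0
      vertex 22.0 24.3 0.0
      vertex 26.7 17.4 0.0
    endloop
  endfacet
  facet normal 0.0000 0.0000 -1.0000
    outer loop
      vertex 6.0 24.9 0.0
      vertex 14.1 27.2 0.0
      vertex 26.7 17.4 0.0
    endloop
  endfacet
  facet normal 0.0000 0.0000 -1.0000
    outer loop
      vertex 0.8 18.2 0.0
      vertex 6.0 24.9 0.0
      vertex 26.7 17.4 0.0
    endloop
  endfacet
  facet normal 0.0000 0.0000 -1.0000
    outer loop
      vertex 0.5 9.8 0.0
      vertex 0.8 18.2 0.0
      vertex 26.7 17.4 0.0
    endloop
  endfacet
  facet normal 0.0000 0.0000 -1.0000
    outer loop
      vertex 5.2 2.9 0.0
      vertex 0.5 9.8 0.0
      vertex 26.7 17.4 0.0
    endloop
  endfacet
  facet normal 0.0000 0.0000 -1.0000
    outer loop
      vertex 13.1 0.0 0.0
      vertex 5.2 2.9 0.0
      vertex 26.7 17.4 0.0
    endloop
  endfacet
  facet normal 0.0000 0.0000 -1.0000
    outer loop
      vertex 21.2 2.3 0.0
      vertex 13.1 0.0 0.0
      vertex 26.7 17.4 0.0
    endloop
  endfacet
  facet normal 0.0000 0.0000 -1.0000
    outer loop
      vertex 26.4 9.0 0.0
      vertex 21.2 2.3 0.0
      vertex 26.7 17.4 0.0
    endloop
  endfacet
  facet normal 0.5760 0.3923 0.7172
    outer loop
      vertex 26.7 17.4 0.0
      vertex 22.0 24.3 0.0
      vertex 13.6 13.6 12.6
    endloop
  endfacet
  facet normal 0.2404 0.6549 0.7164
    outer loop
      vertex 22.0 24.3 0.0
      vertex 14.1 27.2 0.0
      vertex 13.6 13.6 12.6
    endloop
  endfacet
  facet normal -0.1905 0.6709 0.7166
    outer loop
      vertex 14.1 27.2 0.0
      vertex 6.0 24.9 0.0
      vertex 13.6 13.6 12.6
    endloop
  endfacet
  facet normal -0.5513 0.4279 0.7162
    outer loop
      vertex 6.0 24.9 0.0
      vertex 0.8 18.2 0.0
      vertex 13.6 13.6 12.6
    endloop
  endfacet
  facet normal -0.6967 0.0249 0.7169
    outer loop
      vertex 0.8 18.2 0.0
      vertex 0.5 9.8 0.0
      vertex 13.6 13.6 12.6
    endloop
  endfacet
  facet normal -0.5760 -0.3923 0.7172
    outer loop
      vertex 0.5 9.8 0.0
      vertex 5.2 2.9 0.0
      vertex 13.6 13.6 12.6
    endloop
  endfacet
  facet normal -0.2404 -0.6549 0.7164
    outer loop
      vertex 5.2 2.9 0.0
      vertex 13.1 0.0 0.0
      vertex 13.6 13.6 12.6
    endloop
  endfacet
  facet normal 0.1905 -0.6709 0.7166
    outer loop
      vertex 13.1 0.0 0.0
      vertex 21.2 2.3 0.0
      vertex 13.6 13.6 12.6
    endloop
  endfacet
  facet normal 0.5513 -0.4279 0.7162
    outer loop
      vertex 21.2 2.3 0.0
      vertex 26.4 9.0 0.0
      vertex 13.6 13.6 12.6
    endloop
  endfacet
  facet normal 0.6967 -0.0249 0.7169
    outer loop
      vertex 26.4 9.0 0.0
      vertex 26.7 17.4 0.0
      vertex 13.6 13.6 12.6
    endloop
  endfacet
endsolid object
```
; perimeter-only toolpath
G21 ; units = mm
G90 ; absolute positioning
G28 ; home
; layer 1
G0 Z3.1
G0 X23.4 Y16.4
G1 X19.9 Y21.6
G1 X14.0 Y23.8
G1 X7.9 Y22.1
G1 X4.0 Y17.0
G1 X3.8 Y10.8
G1 X7.3 Y5.6
G1 X13.2 Y3.4
G1 X19.3 Y5.1
G1 X23.2 Y10.2
G1 X23.4 Y16.4
; layer 2
G0 Z6.3
G0 X20.1 Y15.5
G1 X17.8 Y18.9
G1 X13.8 Y20.4
G1 X9.8 Y19.2
G1 X7.2 Y15.9
G1 X7.0 Y11.7
G1 X9.4 Y8.2
G1 X13.3 Y6.8
G1 X17.4 Y7.9
G1 X20.0 Y11.3
G1 X20.1 Y15.5
; layer 3
G0 Z9.4
G0 X16.9 Y14.5
G1 X15.7 Y16.3
G1 X13.7 Y17.0
G1 X11.7 Y16.4
G1 X10.4 Y14.8
G1 X10.3 Y12.6
G1 X11.5 Y10.9
G1 X13.5 Y10.2
G1 X15.5 Y10.8
G1 X16.8 Y12.4
G1 X16.9 Y14.5
M2 ; end

The solid is a regular 10-sided pyramid, base circumscribed radius ≈ 13.6 mm, apex at z ≈ 12.6 mm. Slicing at Δz = 3.1 mm — 4 equal slices spanning the solid's height, so layer i sits at z = i·h/4 — gives 3 non-empty perimeters. Each is a 10-segment closed polygon; G0 lifts to the layer z and rapids to the start vertex, then G1 traces the edges. The cross-section shrinks linearly with z (the slice at the apex is degenerate and omitted).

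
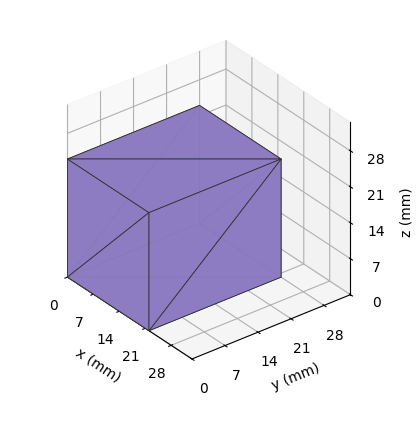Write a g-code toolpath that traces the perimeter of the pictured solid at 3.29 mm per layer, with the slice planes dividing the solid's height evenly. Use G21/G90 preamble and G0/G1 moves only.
Reading the render: the shape is a rectangular box, roughly 22 × 28 mm footprint and 23 mm tall (dimensions read to the nearest mm from the axis ticks). For the g-code, the solid's height is divided into equal slices at the stated Δz and each level perimeter traced with G1 moves after a G0 lift.

; perimeter-only toolpath
G21 ; units = mm
G90 ; absolute positioning
G28 ; home
; layer 1
G0 Z3.29
G0 X0.00 Y0.00
G1 X22.00 Y0.00
G1 X22.00 Y28.00
G1 X0.00 Y28.00
G1 X0.00 Y0.00
; layer 2
G0 Z6.57
G0 X0.00 Y0.00
G1 X22.00 Y0.00
G1 X22.00 Y28.00
G1 X0.00 Y28.00
G1 X0.00 Y0.00
; layer 3
G0 Z9.86
G0 X0.00 Y0.00
G1 X22.00 Y0.00
G1 X22.00 Y28.00
G1 X0.00 Y28.00
G1 X0.00 Y0.00
; layer 4
G0 Z13.14
G0 X0.00 Y0.00
G1 X22.00 Y0.00
G1 X22.00 Y28.00
G1 X0.00 Y28.00
G1 X0.00 Y0.00
; layer 5
G0 Z16.43
G0 X0.00 Y0.00
G1 X22.00 Y0.00
G1 X22.00 Y28.00
G1 X0.00 Y28.00
G1 X0.00 Y0.00
; layer 6
G0 Z19.71
G0 X0.00 Y0.00
G1 X22.00 Y0.00
G1 X22.00 Y28.00
G1 X0.00 Y28.00
G1 X0.00 Y0.00
; layer 7
G0 Z23.00
G0 X0.00 Y0.00
G1 X22.00 Y0.00
G1 X22.00 Y28.00
G1 X0.00 Y28.00
G1 X0.00 Y0.00
M2 ; end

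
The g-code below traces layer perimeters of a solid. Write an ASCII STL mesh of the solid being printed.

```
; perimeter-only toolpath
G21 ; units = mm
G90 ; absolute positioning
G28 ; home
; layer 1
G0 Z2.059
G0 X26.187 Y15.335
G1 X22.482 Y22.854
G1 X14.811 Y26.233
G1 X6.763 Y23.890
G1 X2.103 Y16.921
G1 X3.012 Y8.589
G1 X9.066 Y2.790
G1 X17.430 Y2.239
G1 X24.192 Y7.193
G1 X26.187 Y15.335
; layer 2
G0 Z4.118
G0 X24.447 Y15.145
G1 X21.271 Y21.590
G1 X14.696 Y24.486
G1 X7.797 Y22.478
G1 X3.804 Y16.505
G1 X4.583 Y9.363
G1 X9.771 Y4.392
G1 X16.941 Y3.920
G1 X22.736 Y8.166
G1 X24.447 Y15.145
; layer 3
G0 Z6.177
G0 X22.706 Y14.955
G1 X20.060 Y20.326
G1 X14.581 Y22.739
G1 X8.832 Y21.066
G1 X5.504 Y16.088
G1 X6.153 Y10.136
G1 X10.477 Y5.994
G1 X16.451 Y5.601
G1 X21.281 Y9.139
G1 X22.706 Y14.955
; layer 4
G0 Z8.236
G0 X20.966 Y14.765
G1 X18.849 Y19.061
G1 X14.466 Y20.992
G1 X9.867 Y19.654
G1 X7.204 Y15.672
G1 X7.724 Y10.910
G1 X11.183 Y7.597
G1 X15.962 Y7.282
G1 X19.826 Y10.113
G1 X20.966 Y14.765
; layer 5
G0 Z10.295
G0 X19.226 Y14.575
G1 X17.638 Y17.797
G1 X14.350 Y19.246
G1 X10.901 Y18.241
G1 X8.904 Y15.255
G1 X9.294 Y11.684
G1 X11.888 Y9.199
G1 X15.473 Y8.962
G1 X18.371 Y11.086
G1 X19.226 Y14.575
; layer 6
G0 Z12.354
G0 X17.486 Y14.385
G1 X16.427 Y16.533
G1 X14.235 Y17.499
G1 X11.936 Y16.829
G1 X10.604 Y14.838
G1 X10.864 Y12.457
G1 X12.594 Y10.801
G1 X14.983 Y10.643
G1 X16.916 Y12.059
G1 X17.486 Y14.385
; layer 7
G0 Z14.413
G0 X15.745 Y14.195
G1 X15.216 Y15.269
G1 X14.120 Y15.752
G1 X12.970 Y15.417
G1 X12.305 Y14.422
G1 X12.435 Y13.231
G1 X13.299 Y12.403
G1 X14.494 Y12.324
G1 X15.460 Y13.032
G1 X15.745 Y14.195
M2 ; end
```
solid part
  facet normal 0.0000 0.0000 -1.0000
    outer loop
      vertex 14.926 27.980 0.000
      vertex 23.693 24.118 0.000
      vertex 27.927 15.525 0.000
    endloop
  endfacet
  facet normal 0.0000 0.0000 -1.0000
    outer loop
      vertex 5.728 25.302 0.000
      vertex 14.926 27.980 0.000
      vertex 27.927 15.525 0.000
    endloop
  endfacet
  facet normal 0.0000 0.0000 -1.0000
    outer loop
      vertex 0.403 17.338 0.000
      vertex 5.728 25.302 0.000
      vertex 27.927 15.525 0.000
    endloop
  endfacet
  facet normal 0.0000 0.0000 -1.0000
    outer loop
      vertex 1.442 7.815 0.000
      vertex 0.403 17.338 0.000
      vertex 27.927 15.525 0.000
    endloop
  endfacet
  facet normal 0.0000 0.0000 -1.0000
    outer loop
      vertex 8.360 1.188 0.000
      vertex 1.442 7.815 0.000
      vertex 27.927 15.525 0.000
    endloop
  endfacet
  facet normal 0.0000 0.0000 -1.0000
    outer loop
      vertex 17.919 0.558 0.000
      vertex 8.360 1.188 0.000
      vertex 27.927 15.525 0.000
    endloop
  endfacet
  facet normal 0.0000 0.0000 -1.0000
    outer loop
      vertex 25.647 6.220 0.000
      vertex 17.919 0.558 0.000
      vertex 27.927 15.525 0.000
    endloop
  endfacet
  facet normal 0.7008 0.3453 0.6242
    outer loop
      vertex 27.927 15.525 0.000
      vertex 23.693 24.118 0.000
      vertex 14.005 14.005 16.472
    endloop
  endfacet
  facet normal 0.3150 0.7150 0.6242
    outer loop
      vertex 23.693 24.118 0.000
      vertex 14.926 27.980 0.000
      vertex 14.005 14.005 16.472
    endloop
  endfacet
  facet normal -0.2184 0.7501 0.6242
    outer loop
      vertex 14.926 27.980 0.000
      vertex 5.728 25.302 0.000
      vertex 14.005 14.005 16.472
    endloop
  endfacet
  facet normal -0.6495 0.4343 0.6242
    outer loop
      vertex 5.728 25.302 0.000
      vertex 0.403 17.338 0.000
      vertex 14.005 14.005 16.472
    endloop
  endfacet
  facet normal -0.7767 -0.0847 0.6242
    outer loop
      vertex 0.403 17.338 0.000
      vertex 1.442 7.815 0.000
      vertex 14.005 14.005 16.472
    endloop
  endfacet
  facet normal -0.5404 -0.5642 0.6242
    outer loop
      vertex 1.442 7.815 0.000
      vertex 8.360 1.188 0.000
      vertex 14.005 14.005 16.472
    endloop
  endfacet
  facet normal -0.0514 -0.7796 0.6242
    outer loop
      vertex 8.360 1.188 0.000
      vertex 17.919 0.558 0.000
      vertex 14.005 14.005 16.472
    endloop
  endfacet
  facet normal 0.4617 -0.6302 0.6242
    outer loop
      vertex 17.919 0.558 0.000
      vertex 25.647 6.220 0.000
      vertex 14.005 14.005 16.472
    endloop
  endfacet
  facet normal 0.7588 -0.1859 0.6242
    outer loop
      vertex 25.647 6.220 0.000
      vertex 27.927 15.525 0.000
      vertex 14.005 14.005 16.472
    endloop
  endfacet
endsolid part

The G0 Z moves step by Δz≈2.059 mm. The G1 loops shrink linearly with z, so the solid tapers from its base footprint up to z≈16.5. Closing with a flat bottom cap and the tapered top and triangulating gives 16 facets — a regular 9-sided pyramid, base circumscribed radius ≈ 14 mm, apex at z ≈ 16.5 mm.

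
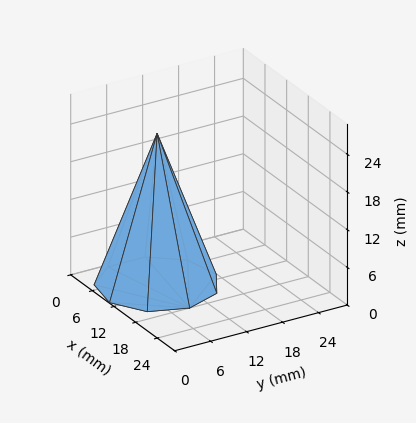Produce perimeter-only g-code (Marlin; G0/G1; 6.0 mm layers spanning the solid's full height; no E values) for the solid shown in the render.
Reading the render: the shape is a regular 9-sided pyramid, base circumscribed radius ≈ 9 mm, apex at z ≈ 24 mm (dimensions read to the nearest mm from the axis ticks). For the g-code, the solid's height is divided into equal slices at the stated Δz and each level perimeter traced with G1 moves after a G0 lift.

; perimeter-only toolpath
G21 ; units = mm
G90 ; absolute positioning
G28 ; home
; layer 1
G0 Z6.0
G0 X15.8 Y9.0
G1 X14.2 Y13.4
G1 X10.2 Y15.7
G1 X5.6 Y14.9
G1 X2.6 Y11.3
G1 X2.6 Y6.7
G1 X5.6 Y3.1
G1 X10.2 Y2.3
G1 X14.2 Y4.7
G1 X15.8 Y9.0
; layer 2
G0 Z12.0
G0 X13.5 Y9.0
G1 X12.4 Y11.9
G1 X9.8 Y13.4
G1 X6.8 Y12.9
G1 X4.8 Y10.6
G1 X4.8 Y7.5
G1 X6.8 Y5.1
G1 X9.8 Y4.5
G1 X12.4 Y6.1
G1 X13.5 Y9.0
; layer 3
G0 Z18.0
G0 X11.2 Y9.0
G1 X10.7 Y10.4
G1 X9.4 Y11.2
G1 X7.9 Y10.9
G1 X6.9 Y9.8
G1 X6.9 Y8.2
G1 X7.9 Y7.0
G1 X9.4 Y6.8
G1 X10.7 Y7.5
G1 X11.2 Y9.0
M2 ; end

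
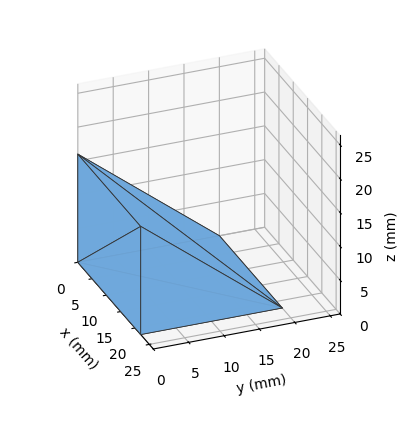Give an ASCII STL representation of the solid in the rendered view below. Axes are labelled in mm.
Reading the render: the shape is a wedge (ramp): 22 × 20 mm base, rising to 16 mm along the y=0 edge and sloping linearly to z=0 at y=20 (dimensions read to the nearest mm from the axis ticks). For the STL, each face is triangulated and given an outward normal.

solid part
  facet normal 0.0000 0.0000 -1.0000
    outer loop
      vertex 22.0 20.0 0.0
      vertex 22.0 0.0 0.0
      vertex 0.0 0.0 0.0
    endloop
  endfacet
  facet normal 0.0000 0.0000 -1.0000
    outer loop
      vertex 0.0 20.0 0.0
      vertex 22.0 20.0 0.0
      vertex 0.0 0.0 0.0
    endloop
  endfacet
  facet normal 0.0000 -1.0000 0.0000
    outer loop
      vertex 0.0 0.0 0.0
      vertex 22.0 0.0 0.0
      vertex 22.0 0.0 16.0
    endloop
  endfacet
  facet normal 0.0000 -1.0000 0.0000
    outer loop
      vertex 0.0 0.0 0.0
      vertex 22.0 0.0 16.0
      vertex 0.0 0.0 16.0
    endloop
  endfacet
  facet normal 0.0000 0.6247 0.7809
    outer loop
      vertex 0.0 0.0 16.0
      vertex 22.0 0.0 16.0
      vertex 22.0 20.0 0.0
    endloop
  endfacet
  facet normal 0.0000 0.6247 0.7809
    outer loop
      vertex 0.0 0.0 16.0
      vertex 22.0 20.0 0.0
      vertex 0.0 20.0 0.0
    endloop
  endfacet
  facet normal -1.0000 0.0000 0.0000
    outer loop
      vertex 0.0 0.0 16.0
      vertex 0.0 20.0 0.0
      vertex 0.0 0.0 0.0
    endloop
  endfacet
  facet normal 1.0000 0.0000 0.0000
    outer loop
      vertex 22.0 0.0 0.0
      vertex 22.0 20.0 0.0
      vertex 22.0 0.0 16.0
    endloop
  endfacet
endsolid part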